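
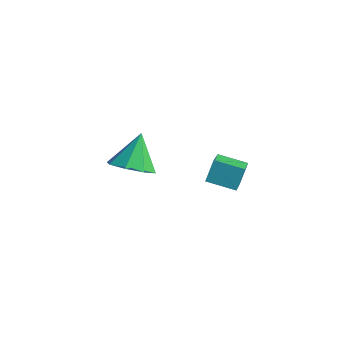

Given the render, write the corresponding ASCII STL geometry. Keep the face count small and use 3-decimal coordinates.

solid 
facet normal 0.108 -0.639 -0.762
outer loop
vertex -0.73 -2.009 -3.347
vertex -1.647 -2.213 -3.306
vertex -1.127 -1.578 -3.765
endloop
endfacet
facet normal 0.668 0.734 0.123
outer loop
vertex -0.73 -2.009 -3.347
vertex -1.127 -1.578 -3.765
vertex -1.813 -1.227 -2.134
endloop
endfacet
facet normal 0.109 -0.639 -0.761
outer loop
vertex -1.127 -1.578 -3.765
vertex -1.647 -2.213 -3.306
vertex -1.828 -1.52 -3.914
endloop
endfacet
facet normal 0.116 0.980 -0.162
outer loop
vertex -1.127 -1.578 -3.765
vertex -1.828 -1.52 -3.914
vertex -1.813 -1.227 -2.134
endloop
endfacet
facet normal 0.108 -0.640 -0.761
outer loop
vertex -1.828 -1.52 -3.914
vertex -1.647 -2.213 -3.306
vertex -2.423 -1.867 -3.707
endloop
endfacet
facet normal -0.533 0.835 -0.133
outer loop
vertex -1.828 -1.52 -3.914
vertex -2.423 -1.867 -3.707
vertex -1.813 -1.227 -2.134
endloop
endfacet
facet normal 0.108 -0.639 -0.761
outer loop
vertex -2.423 -1.867 -3.707
vertex -1.647 -2.213 -3.306
vertex -2.563 -2.417 -3.265
endloop
endfacet
facet normal -0.902 0.385 0.193
outer loop
vertex -2.423 -1.867 -3.707
vertex -2.563 -2.417 -3.265
vertex -1.813 -1.227 -2.134
endloop
endfacet
facet normal 0.109 -0.641 -0.760
outer loop
vertex -2.563 -2.417 -3.265
vertex -1.647 -2.213 -3.306
vertex -2.166 -2.847 -2.846
endloop
endfacet
facet normal -0.774 -0.106 0.625
outer loop
vertex -2.563 -2.417 -3.265
vertex -2.166 -2.847 -2.846
vertex -1.813 -1.227 -2.134
endloop
endfacet
facet normal 0.108 -0.640 -0.761
outer loop
vertex -2.166 -2.847 -2.846
vertex -1.647 -2.213 -3.306
vertex -1.465 -2.906 -2.697
endloop
endfacet
facet normal -0.223 -0.351 0.909
outer loop
vertex -2.166 -2.847 -2.846
vertex -1.465 -2.906 -2.697
vertex -1.813 -1.227 -2.134
endloop
endfacet
facet normal 0.108 -0.640 -0.761
outer loop
vertex -1.465 -2.906 -2.697
vertex -1.647 -2.213 -3.306
vertex -0.87 -2.558 -2.905
endloop
endfacet
facet normal 0.428 -0.206 0.880
outer loop
vertex -1.465 -2.906 -2.697
vertex -0.87 -2.558 -2.905
vertex -1.813 -1.227 -2.134
endloop
endfacet
facet normal 0.108 -0.640 -0.761
outer loop
vertex -0.87 -2.558 -2.905
vertex -1.647 -2.213 -3.306
vertex -0.73 -2.009 -3.347
endloop
endfacet
facet normal 0.796 0.243 0.554
outer loop
vertex -0.87 -2.558 -2.905
vertex -0.73 -2.009 -3.347
vertex -1.813 -1.227 -2.134
endloop
endfacet
facet normal -0.943 -0.261 0.204
outer loop
vertex 2.311 -3.146 -0.13
vertex 1.711 -1.804 -1.187
vertex 2.312 -3.708 -0.845
endloop
endfacet
facet normal 0.331 -0.742 0.583
outer loop
vertex 3.369 -3.416 -1.073
vertex 2.311 -3.146 -0.13
vertex 2.312 -3.708 -0.845
endloop
endfacet
facet normal -0.944 -0.261 0.203
outer loop
vertex 2.312 -3.708 -0.845
vertex 1.711 -1.804 -1.187
vertex 1.713 -2.367 -1.902
endloop
endfacet
facet normal 0.001 -0.619 -0.786
outer loop
vertex 1.713 -2.367 -1.902
vertex 3.369 -3.416 -1.073
vertex 2.312 -3.708 -0.845
endloop
endfacet
facet normal -0.001 0.618 0.786
outer loop
vertex 2.311 -3.146 -0.13
vertex 2.768 -1.512 -1.415
vertex 1.711 -1.804 -1.187
endloop
endfacet
facet normal 0.332 -0.741 0.584
outer loop
vertex 3.367 -2.853 -0.358
vertex 2.311 -3.146 -0.13
vertex 3.369 -3.416 -1.073
endloop
endfacet
facet normal -0.002 0.618 0.786
outer loop
vertex 3.367 -2.853 -0.358
vertex 2.768 -1.512 -1.415
vertex 2.311 -3.146 -0.13
endloop
endfacet
facet normal -0.331 0.741 -0.584
outer loop
vertex 1.711 -1.804 -1.187
vertex 2.768 -1.512 -1.415
vertex 1.713 -2.367 -1.902
endloop
endfacet
facet normal 0.002 -0.618 -0.786
outer loop
vertex 2.769 -2.074 -2.13
vertex 3.369 -3.416 -1.073
vertex 1.713 -2.367 -1.902
endloop
endfacet
facet normal -0.332 0.741 -0.583
outer loop
vertex 1.713 -2.367 -1.902
vertex 2.768 -1.512 -1.415
vertex 2.769 -2.074 -2.13
endloop
endfacet
facet normal 0.943 0.262 -0.203
outer loop
vertex 2.769 -2.074 -2.13
vertex 3.367 -2.853 -0.358
vertex 3.369 -3.416 -1.073
endloop
endfacet
facet normal 0.944 0.261 -0.204
outer loop
vertex 2.768 -1.512 -1.415
vertex 3.367 -2.853 -0.358
vertex 2.769 -2.074 -2.13
endloop
endfacet

endsolid


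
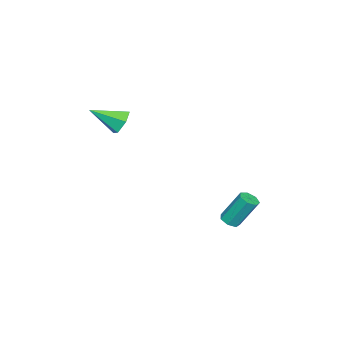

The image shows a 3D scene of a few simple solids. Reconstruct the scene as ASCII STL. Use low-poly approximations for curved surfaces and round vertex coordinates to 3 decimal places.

solid 
facet normal -0.412 0.768 -0.491
outer loop
vertex 0.494 -2.459 2.423
vertex -0.251 -2.639 2.767
vertex 0.273 -2.11 3.155
endloop
endfacet
facet normal 0.963 0.173 0.208
outer loop
vertex 0.494 -2.459 2.423
vertex 0.273 -2.11 3.155
vertex 0.511 -4.061 3.673
endloop
endfacet
facet normal -0.412 0.768 -0.490
outer loop
vertex 0.273 -2.11 3.155
vertex -0.251 -2.639 2.767
vertex -0.472 -2.291 3.498
endloop
endfacet
facet normal 0.345 0.280 0.896
outer loop
vertex 0.273 -2.11 3.155
vertex -0.472 -2.291 3.498
vertex 0.511 -4.061 3.673
endloop
endfacet
facet normal -0.412 0.768 -0.490
outer loop
vertex -0.472 -2.291 3.498
vertex -0.251 -2.639 2.767
vertex -0.996 -2.82 3.11
endloop
endfacet
facet normal -0.467 -0.174 0.867
outer loop
vertex -0.472 -2.291 3.498
vertex -0.996 -2.82 3.11
vertex 0.511 -4.061 3.673
endloop
endfacet
facet normal -0.412 0.768 -0.491
outer loop
vertex -0.996 -2.82 3.11
vertex -0.251 -2.639 2.767
vertex -0.775 -3.169 2.378
endloop
endfacet
facet normal -0.661 -0.735 0.151
outer loop
vertex -0.996 -2.82 3.11
vertex -0.775 -3.169 2.378
vertex 0.511 -4.061 3.673
endloop
endfacet
facet normal -0.412 0.768 -0.491
outer loop
vertex -0.775 -3.169 2.378
vertex -0.251 -2.639 2.767
vertex -0.03 -2.988 2.035
endloop
endfacet
facet normal -0.043 -0.842 -0.538
outer loop
vertex -0.775 -3.169 2.378
vertex -0.03 -2.988 2.035
vertex 0.511 -4.061 3.673
endloop
endfacet
facet normal -0.412 0.768 -0.491
outer loop
vertex -0.03 -2.988 2.035
vertex -0.251 -2.639 2.767
vertex 0.494 -2.459 2.423
endloop
endfacet
facet normal 0.769 -0.388 -0.508
outer loop
vertex -0.03 -2.988 2.035
vertex 0.494 -2.459 2.423
vertex 0.511 -4.061 3.673
endloop
endfacet
facet normal 0.152 -0.482 -0.863
outer loop
vertex -0.608 3.092 -3.418
vertex -1.183 2.963 -3.447
vertex -0.9 3.435 -3.661
endloop
endfacet
facet normal 0.807 0.564 -0.173
outer loop
vertex -0.608 3.092 -3.418
vertex -0.9 3.435 -3.661
vertex -0.902 4.026 -1.743
endloop
endfacet
facet normal 0.806 0.566 -0.173
outer loop
vertex -0.902 4.026 -1.743
vertex -0.9 3.435 -3.661
vertex -1.195 4.369 -1.986
endloop
endfacet
facet normal -0.153 0.481 0.863
outer loop
vertex -0.902 4.026 -1.743
vertex -1.195 4.369 -1.986
vertex -1.477 3.897 -1.773
endloop
endfacet
facet normal 0.152 -0.482 -0.863
outer loop
vertex -0.9 3.435 -3.661
vertex -1.183 2.963 -3.447
vertex -1.405 3.423 -3.743
endloop
endfacet
facet normal 0.057 0.876 -0.479
outer loop
vertex -0.9 3.435 -3.661
vertex -1.405 3.423 -3.743
vertex -1.195 4.369 -1.986
endloop
endfacet
facet normal 0.057 0.876 -0.479
outer loop
vertex -1.195 4.369 -1.986
vertex -1.405 3.423 -3.743
vertex -1.7 4.357 -2.068
endloop
endfacet
facet normal -0.152 0.480 0.864
outer loop
vertex -1.195 4.369 -1.986
vertex -1.7 4.357 -2.068
vertex -1.477 3.897 -1.773
endloop
endfacet
facet normal 0.151 -0.482 -0.863
outer loop
vertex -1.405 3.423 -3.743
vertex -1.183 2.963 -3.447
vertex -1.743 3.065 -3.602
endloop
endfacet
facet normal -0.736 0.528 -0.424
outer loop
vertex -1.405 3.423 -3.743
vertex -1.743 3.065 -3.602
vertex -1.7 4.357 -2.068
endloop
endfacet
facet normal -0.737 0.527 -0.423
outer loop
vertex -1.7 4.357 -2.068
vertex -1.743 3.065 -3.602
vertex -2.037 3.998 -1.928
endloop
endfacet
facet normal -0.153 0.480 0.864
outer loop
vertex -1.7 4.357 -2.068
vertex -2.037 3.998 -1.928
vertex -1.477 3.897 -1.773
endloop
endfacet
facet normal 0.151 -0.481 -0.864
outer loop
vertex -1.743 3.065 -3.602
vertex -1.183 2.963 -3.447
vertex -1.659 2.63 -3.345
endloop
endfacet
facet normal -0.975 -0.218 -0.050
outer loop
vertex -1.743 3.065 -3.602
vertex -1.659 2.63 -3.345
vertex -2.037 3.998 -1.928
endloop
endfacet
facet normal -0.975 -0.218 -0.050
outer loop
vertex -2.037 3.998 -1.928
vertex -1.659 2.63 -3.345
vertex -1.953 3.564 -1.671
endloop
endfacet
facet normal -0.152 0.482 0.863
outer loop
vertex -2.037 3.998 -1.928
vertex -1.953 3.564 -1.671
vertex -1.477 3.897 -1.773
endloop
endfacet
facet normal 0.151 -0.481 -0.864
outer loop
vertex -1.659 2.63 -3.345
vertex -1.183 2.963 -3.447
vertex -1.216 2.446 -3.165
endloop
endfacet
facet normal -0.479 -0.800 0.362
outer loop
vertex -1.659 2.63 -3.345
vertex -1.216 2.446 -3.165
vertex -1.953 3.564 -1.671
endloop
endfacet
facet normal -0.481 -0.799 0.361
outer loop
vertex -1.953 3.564 -1.671
vertex -1.216 2.446 -3.165
vertex -1.511 3.38 -1.49
endloop
endfacet
facet normal -0.153 0.482 0.863
outer loop
vertex -1.953 3.564 -1.671
vertex -1.511 3.38 -1.49
vertex -1.477 3.897 -1.773
endloop
endfacet
facet normal 0.153 -0.481 -0.863
outer loop
vertex -1.216 2.446 -3.165
vertex -1.183 2.963 -3.447
vertex -0.748 2.652 -3.197
endloop
endfacet
facet normal 0.377 -0.779 0.501
outer loop
vertex -1.216 2.446 -3.165
vertex -0.748 2.652 -3.197
vertex -1.511 3.38 -1.49
endloop
endfacet
facet normal 0.378 -0.779 0.501
outer loop
vertex -1.511 3.38 -1.49
vertex -0.748 2.652 -3.197
vertex -1.043 3.586 -1.523
endloop
endfacet
facet normal -0.151 0.482 0.863
outer loop
vertex -1.511 3.38 -1.49
vertex -1.043 3.586 -1.523
vertex -1.477 3.897 -1.773
endloop
endfacet
facet normal 0.152 -0.482 -0.863
outer loop
vertex -0.748 2.652 -3.197
vertex -1.183 2.963 -3.447
vertex -0.608 3.092 -3.418
endloop
endfacet
facet normal 0.950 -0.170 0.262
outer loop
vertex -0.748 2.652 -3.197
vertex -0.608 3.092 -3.418
vertex -1.043 3.586 -1.523
endloop
endfacet
facet normal 0.949 -0.173 0.263
outer loop
vertex -1.043 3.586 -1.523
vertex -0.608 3.092 -3.418
vertex -0.902 4.026 -1.743
endloop
endfacet
facet normal -0.153 0.481 0.863
outer loop
vertex -1.043 3.586 -1.523
vertex -0.902 4.026 -1.743
vertex -1.477 3.897 -1.773
endloop
endfacet

endsolid


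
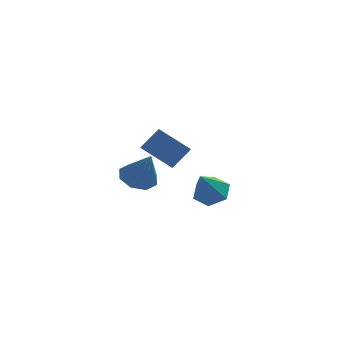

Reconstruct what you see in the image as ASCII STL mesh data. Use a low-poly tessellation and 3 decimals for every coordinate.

solid 
facet normal -0.320 0.281 -0.905
outer loop
vertex 0.799 0.129 -0.739
vertex -0.119 0.4 -0.33
vertex 0.784 0.888 -0.498
endloop
endfacet
facet normal 0.992 -0.020 0.123
outer loop
vertex 0.799 0.129 -0.739
vertex 0.784 0.888 -0.498
vertex 0.519 -0.16 1.47
endloop
endfacet
facet normal -0.320 0.281 -0.905
outer loop
vertex 0.784 0.888 -0.498
vertex -0.119 0.4 -0.33
vertex 0.241 1.36 -0.159
endloop
endfacet
facet normal 0.731 0.557 0.395
outer loop
vertex 0.784 0.888 -0.498
vertex 0.241 1.36 -0.159
vertex 0.519 -0.16 1.47
endloop
endfacet
facet normal -0.320 0.281 -0.905
outer loop
vertex 0.241 1.36 -0.159
vertex -0.119 0.4 -0.33
vertex -0.513 1.27 0.08
endloop
endfacet
facet normal 0.123 0.736 0.666
outer loop
vertex 0.241 1.36 -0.159
vertex -0.513 1.27 0.08
vertex 0.519 -0.16 1.47
endloop
endfacet
facet normal -0.321 0.281 -0.905
outer loop
vertex -0.513 1.27 0.08
vertex -0.119 0.4 -0.33
vertex -1.036 0.67 0.079
endloop
endfacet
facet normal -0.475 0.413 0.777
outer loop
vertex -0.513 1.27 0.08
vertex -1.036 0.67 0.079
vertex 0.519 -0.16 1.47
endloop
endfacet
facet normal -0.320 0.282 -0.904
outer loop
vertex -1.036 0.67 0.079
vertex -0.119 0.4 -0.33
vertex -1.022 -0.088 -0.162
endloop
endfacet
facet normal -0.713 -0.224 0.664
outer loop
vertex -1.036 0.67 0.079
vertex -1.022 -0.088 -0.162
vertex 0.519 -0.16 1.47
endloop
endfacet
facet normal -0.320 0.281 -0.905
outer loop
vertex -1.022 -0.088 -0.162
vertex -0.119 0.4 -0.33
vertex -0.478 -0.561 -0.501
endloop
endfacet
facet normal -0.452 -0.801 0.392
outer loop
vertex -1.022 -0.088 -0.162
vertex -0.478 -0.561 -0.501
vertex 0.519 -0.16 1.47
endloop
endfacet
facet normal -0.321 0.281 -0.905
outer loop
vertex -0.478 -0.561 -0.501
vertex -0.119 0.4 -0.33
vertex 0.275 -0.471 -0.74
endloop
endfacet
facet normal 0.156 -0.980 0.121
outer loop
vertex -0.478 -0.561 -0.501
vertex 0.275 -0.471 -0.74
vertex 0.519 -0.16 1.47
endloop
endfacet
facet normal -0.320 0.281 -0.905
outer loop
vertex 0.275 -0.471 -0.74
vertex -0.119 0.4 -0.33
vertex 0.799 0.129 -0.739
endloop
endfacet
facet normal 0.753 -0.658 0.009
outer loop
vertex 0.275 -0.471 -0.74
vertex 0.799 0.129 -0.739
vertex 0.519 -0.16 1.47
endloop
endfacet
facet normal -0.778 0.330 0.534
outer loop
vertex 0.879 -3.315 5.116
vertex 0.891 -2.124 4.398
vertex 0.025 -3.855 4.205
endloop
endfacet
facet normal -0.009 -0.856 0.516
outer loop
vertex 1.489 -4.476 3.202
vertex 0.879 -3.315 5.116
vertex 0.025 -3.855 4.205
endloop
endfacet
facet normal -0.779 0.330 0.533
outer loop
vertex 0.025 -3.855 4.205
vertex 0.891 -2.124 4.398
vertex 0.038 -2.665 3.487
endloop
endfacet
facet normal -0.627 -0.397 -0.670
outer loop
vertex 0.038 -2.665 3.487
vertex 1.489 -4.476 3.202
vertex 0.025 -3.855 4.205
endloop
endfacet
facet normal 0.627 0.397 0.670
outer loop
vertex 0.879 -3.315 5.116
vertex 2.355 -2.745 3.395
vertex 0.891 -2.124 4.398
endloop
endfacet
facet normal -0.009 -0.856 0.517
outer loop
vertex 2.342 -3.935 4.113
vertex 0.879 -3.315 5.116
vertex 1.489 -4.476 3.202
endloop
endfacet
facet normal 0.627 0.397 0.670
outer loop
vertex 2.342 -3.935 4.113
vertex 2.355 -2.745 3.395
vertex 0.879 -3.315 5.116
endloop
endfacet
facet normal 0.009 0.856 -0.517
outer loop
vertex 0.891 -2.124 4.398
vertex 2.355 -2.745 3.395
vertex 0.038 -2.665 3.487
endloop
endfacet
facet normal -0.627 -0.397 -0.670
outer loop
vertex 1.501 -3.285 2.484
vertex 1.489 -4.476 3.202
vertex 0.038 -2.665 3.487
endloop
endfacet
facet normal 0.009 0.856 -0.516
outer loop
vertex 0.038 -2.665 3.487
vertex 2.355 -2.745 3.395
vertex 1.501 -3.285 2.484
endloop
endfacet
facet normal 0.779 -0.330 -0.534
outer loop
vertex 1.501 -3.285 2.484
vertex 2.342 -3.935 4.113
vertex 1.489 -4.476 3.202
endloop
endfacet
facet normal 0.778 -0.331 -0.534
outer loop
vertex 2.355 -2.745 3.395
vertex 2.342 -3.935 4.113
vertex 1.501 -3.285 2.484
endloop
endfacet
facet normal 0.301 0.463 -0.833
outer loop
vertex 4.466 2.159 -2.01
vertex 3.546 2.011 -2.425
vertex 3.733 2.857 -1.887
endloop
endfacet
facet normal 0.454 0.331 0.828
outer loop
vertex 4.466 2.159 -2.01
vertex 3.733 2.857 -1.887
vertex 2.934 1.069 -0.735
endloop
endfacet
facet normal 0.301 0.463 -0.833
outer loop
vertex 3.733 2.857 -1.887
vertex 3.546 2.011 -2.425
vertex 2.813 2.709 -2.302
endloop
endfacet
facet normal -0.404 0.616 0.676
outer loop
vertex 3.733 2.857 -1.887
vertex 2.813 2.709 -2.302
vertex 2.934 1.069 -0.735
endloop
endfacet
facet normal 0.301 0.463 -0.833
outer loop
vertex 2.813 2.709 -2.302
vertex 3.546 2.011 -2.425
vertex 2.626 1.863 -2.84
endloop
endfacet
facet normal -0.978 0.101 0.181
outer loop
vertex 2.813 2.709 -2.302
vertex 2.626 1.863 -2.84
vertex 2.934 1.069 -0.735
endloop
endfacet
facet normal 0.301 0.464 -0.833
outer loop
vertex 2.626 1.863 -2.84
vertex 3.546 2.011 -2.425
vertex 3.359 1.165 -2.964
endloop
endfacet
facet normal -0.695 -0.701 -0.163
outer loop
vertex 2.626 1.863 -2.84
vertex 3.359 1.165 -2.964
vertex 2.934 1.069 -0.735
endloop
endfacet
facet normal 0.301 0.464 -0.833
outer loop
vertex 3.359 1.165 -2.964
vertex 3.546 2.011 -2.425
vertex 4.279 1.313 -2.549
endloop
endfacet
facet normal 0.164 -0.986 -0.011
outer loop
vertex 3.359 1.165 -2.964
vertex 4.279 1.313 -2.549
vertex 2.934 1.069 -0.735
endloop
endfacet
facet normal 0.301 0.464 -0.833
outer loop
vertex 4.279 1.313 -2.549
vertex 3.546 2.011 -2.425
vertex 4.466 2.159 -2.01
endloop
endfacet
facet normal 0.738 -0.471 0.484
outer loop
vertex 4.279 1.313 -2.549
vertex 4.466 2.159 -2.01
vertex 2.934 1.069 -0.735
endloop
endfacet

endsolid


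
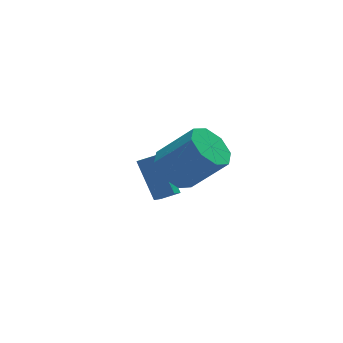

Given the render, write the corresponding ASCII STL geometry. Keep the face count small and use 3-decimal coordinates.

solid 
facet normal -0.603 0.328 -0.727
outer loop
vertex 0.801 -2.269 -0.439
vertex 0.128 -3.017 -0.218
vertex 0.271 -2.048 0.101
endloop
endfacet
facet normal 0.429 0.902 0.052
outer loop
vertex 0.801 -2.269 -0.439
vertex 0.271 -2.048 0.101
vertex 2.025 -2.935 1.037
endloop
endfacet
facet normal 0.429 0.902 0.052
outer loop
vertex 2.025 -2.935 1.037
vertex 0.271 -2.048 0.101
vertex 1.495 -2.714 1.577
endloop
endfacet
facet normal 0.603 -0.328 0.727
outer loop
vertex 2.025 -2.935 1.037
vertex 1.495 -2.714 1.577
vertex 1.352 -3.683 1.258
endloop
endfacet
facet normal -0.603 0.328 -0.727
outer loop
vertex 0.271 -2.048 0.101
vertex 0.128 -3.017 -0.218
vertex -0.343 -2.395 0.454
endloop
endfacet
facet normal -0.173 0.836 0.521
outer loop
vertex 0.271 -2.048 0.101
vertex -0.343 -2.395 0.454
vertex 1.495 -2.714 1.577
endloop
endfacet
facet normal -0.172 0.837 0.520
outer loop
vertex 1.495 -2.714 1.577
vertex -0.343 -2.395 0.454
vertex 0.881 -3.06 1.93
endloop
endfacet
facet normal 0.603 -0.328 0.727
outer loop
vertex 1.495 -2.714 1.577
vertex 0.881 -3.06 1.93
vertex 1.352 -3.683 1.258
endloop
endfacet
facet normal -0.603 0.329 -0.727
outer loop
vertex -0.343 -2.395 0.454
vertex 0.128 -3.017 -0.218
vertex -0.681 -3.106 0.413
endloop
endfacet
facet normal -0.673 0.280 0.684
outer loop
vertex -0.343 -2.395 0.454
vertex -0.681 -3.106 0.413
vertex 0.881 -3.06 1.93
endloop
endfacet
facet normal -0.673 0.280 0.685
outer loop
vertex 0.881 -3.06 1.93
vertex -0.681 -3.106 0.413
vertex 0.543 -3.772 1.889
endloop
endfacet
facet normal 0.603 -0.328 0.727
outer loop
vertex 0.881 -3.06 1.93
vertex 0.543 -3.772 1.889
vertex 1.352 -3.683 1.258
endloop
endfacet
facet normal -0.603 0.328 -0.727
outer loop
vertex -0.681 -3.106 0.413
vertex 0.128 -3.017 -0.218
vertex -0.545 -3.765 0.003
endloop
endfacet
facet normal -0.779 -0.439 0.448
outer loop
vertex -0.681 -3.106 0.413
vertex -0.545 -3.765 0.003
vertex 0.543 -3.772 1.889
endloop
endfacet
facet normal -0.779 -0.439 0.448
outer loop
vertex 0.543 -3.772 1.889
vertex -0.545 -3.765 0.003
vertex 0.679 -4.431 1.479
endloop
endfacet
facet normal 0.603 -0.328 0.727
outer loop
vertex 0.543 -3.772 1.889
vertex 0.679 -4.431 1.479
vertex 1.352 -3.683 1.258
endloop
endfacet
facet normal -0.603 0.328 -0.727
outer loop
vertex -0.545 -3.765 0.003
vertex 0.128 -3.017 -0.218
vertex -0.015 -3.986 -0.537
endloop
endfacet
facet normal -0.429 -0.902 -0.052
outer loop
vertex -0.545 -3.765 0.003
vertex -0.015 -3.986 -0.537
vertex 0.679 -4.431 1.479
endloop
endfacet
facet normal -0.429 -0.902 -0.052
outer loop
vertex 0.679 -4.431 1.479
vertex -0.015 -3.986 -0.537
vertex 1.209 -4.652 0.939
endloop
endfacet
facet normal 0.603 -0.328 0.727
outer loop
vertex 0.679 -4.431 1.479
vertex 1.209 -4.652 0.939
vertex 1.352 -3.683 1.258
endloop
endfacet
facet normal -0.603 0.328 -0.727
outer loop
vertex -0.015 -3.986 -0.537
vertex 0.128 -3.017 -0.218
vertex 0.599 -3.64 -0.89
endloop
endfacet
facet normal 0.172 -0.836 -0.520
outer loop
vertex -0.015 -3.986 -0.537
vertex 0.599 -3.64 -0.89
vertex 1.209 -4.652 0.939
endloop
endfacet
facet normal 0.173 -0.836 -0.520
outer loop
vertex 1.209 -4.652 0.939
vertex 0.599 -3.64 -0.89
vertex 1.823 -4.305 0.586
endloop
endfacet
facet normal 0.603 -0.328 0.727
outer loop
vertex 1.209 -4.652 0.939
vertex 1.823 -4.305 0.586
vertex 1.352 -3.683 1.258
endloop
endfacet
facet normal -0.603 0.328 -0.727
outer loop
vertex 0.599 -3.64 -0.89
vertex 0.128 -3.017 -0.218
vertex 0.937 -2.928 -0.849
endloop
endfacet
facet normal 0.673 -0.280 -0.684
outer loop
vertex 0.599 -3.64 -0.89
vertex 0.937 -2.928 -0.849
vertex 1.823 -4.305 0.586
endloop
endfacet
facet normal 0.673 -0.280 -0.685
outer loop
vertex 1.823 -4.305 0.586
vertex 0.937 -2.928 -0.849
vertex 2.161 -3.594 0.627
endloop
endfacet
facet normal 0.603 -0.329 0.727
outer loop
vertex 1.823 -4.305 0.586
vertex 2.161 -3.594 0.627
vertex 1.352 -3.683 1.258
endloop
endfacet
facet normal -0.603 0.328 -0.727
outer loop
vertex 0.937 -2.928 -0.849
vertex 0.128 -3.017 -0.218
vertex 0.801 -2.269 -0.439
endloop
endfacet
facet normal 0.779 0.439 -0.448
outer loop
vertex 0.937 -2.928 -0.849
vertex 0.801 -2.269 -0.439
vertex 2.161 -3.594 0.627
endloop
endfacet
facet normal 0.779 0.439 -0.448
outer loop
vertex 2.161 -3.594 0.627
vertex 0.801 -2.269 -0.439
vertex 2.025 -2.935 1.037
endloop
endfacet
facet normal 0.603 -0.328 0.727
outer loop
vertex 2.161 -3.594 0.627
vertex 2.025 -2.935 1.037
vertex 1.352 -3.683 1.258
endloop
endfacet
facet normal -0.896 0.227 -0.382
outer loop
vertex 0.107 -0.694 -3.651
vertex -0.166 0.643 -2.216
vertex 0.724 0.33 -4.488
endloop
endfacet
facet normal 0.137 -0.675 -0.725
outer loop
vertex 1.486 0.137 -4.164
vertex 0.107 -0.694 -3.651
vertex 0.724 0.33 -4.488
endloop
endfacet
facet normal -0.896 0.227 -0.382
outer loop
vertex 0.724 0.33 -4.488
vertex -0.166 0.643 -2.216
vertex 0.451 1.667 -3.054
endloop
endfacet
facet normal 0.422 0.702 -0.574
outer loop
vertex 0.451 1.667 -3.054
vertex 1.486 0.137 -4.164
vertex 0.724 0.33 -4.488
endloop
endfacet
facet normal -0.422 -0.702 0.574
outer loop
vertex 0.107 -0.694 -3.651
vertex 0.596 0.45 -1.892
vertex -0.166 0.643 -2.216
endloop
endfacet
facet normal 0.138 -0.676 -0.724
outer loop
vertex 0.869 -0.887 -3.326
vertex 0.107 -0.694 -3.651
vertex 1.486 0.137 -4.164
endloop
endfacet
facet normal -0.422 -0.702 0.574
outer loop
vertex 0.869 -0.887 -3.326
vertex 0.596 0.45 -1.892
vertex 0.107 -0.694 -3.651
endloop
endfacet
facet normal -0.137 0.675 0.725
outer loop
vertex -0.166 0.643 -2.216
vertex 0.596 0.45 -1.892
vertex 0.451 1.667 -3.054
endloop
endfacet
facet normal 0.422 0.702 -0.574
outer loop
vertex 1.213 1.474 -2.729
vertex 1.486 0.137 -4.164
vertex 0.451 1.667 -3.054
endloop
endfacet
facet normal -0.138 0.675 0.725
outer loop
vertex 0.451 1.667 -3.054
vertex 0.596 0.45 -1.892
vertex 1.213 1.474 -2.729
endloop
endfacet
facet normal 0.896 -0.227 0.382
outer loop
vertex 1.213 1.474 -2.729
vertex 0.869 -0.887 -3.326
vertex 1.486 0.137 -4.164
endloop
endfacet
facet normal 0.896 -0.227 0.382
outer loop
vertex 0.596 0.45 -1.892
vertex 0.869 -0.887 -3.326
vertex 1.213 1.474 -2.729
endloop
endfacet

endsolid


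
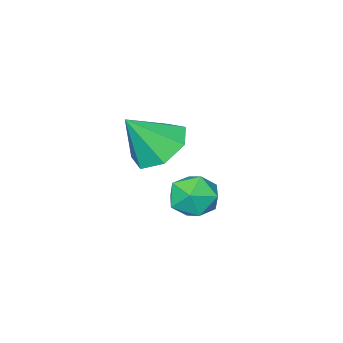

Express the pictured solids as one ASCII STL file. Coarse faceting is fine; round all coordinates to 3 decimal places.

solid 
facet normal -0.632 0.465 0.619
outer loop
vertex 0.484 3.205 -1.817
vertex 1.094 3.222 -1.207
vertex 1.026 3.874 -1.766
endloop
endfacet
facet normal -0.773 0.631 -0.061
outer loop
vertex 0.484 3.205 -1.817
vertex 1.026 3.874 -1.766
vertex 0.818 3.545 -2.536
endloop
endfacet
facet normal -0.911 0.025 -0.411
outer loop
vertex 0.484 3.205 -1.817
vertex 0.818 3.545 -2.536
vertex 0.756 2.689 -2.451
endloop
endfacet
facet normal -0.855 -0.515 0.053
outer loop
vertex 0.484 3.205 -1.817
vertex 0.756 2.689 -2.451
vertex 0.927 2.489 -1.63
endloop
endfacet
facet normal -0.683 -0.242 0.689
outer loop
vertex 0.484 3.205 -1.817
vertex 0.927 2.489 -1.63
vertex 1.094 3.222 -1.207
endloop
endfacet
facet normal -0.185 0.921 -0.343
outer loop
vertex 0.818 3.545 -2.536
vertex 1.026 3.874 -1.766
vertex 1.633 3.771 -2.37
endloop
endfacet
facet normal 0.043 0.653 0.756
outer loop
vertex 1.026 3.874 -1.766
vertex 1.094 3.222 -1.207
vertex 1.804 3.571 -1.549
endloop
endfacet
facet normal -0.041 -0.492 0.869
outer loop
vertex 1.094 3.222 -1.207
vertex 0.927 2.489 -1.63
vertex 1.742 2.715 -1.464
endloop
endfacet
facet normal -0.319 -0.934 -0.161
outer loop
vertex 0.927 2.489 -1.63
vertex 0.756 2.689 -2.451
vertex 1.534 2.386 -2.234
endloop
endfacet
facet normal -0.409 -0.061 -0.911
outer loop
vertex 0.756 2.689 -2.451
vertex 0.818 3.545 -2.536
vertex 1.466 3.038 -2.793
endloop
endfacet
facet normal 0.855 0.515 -0.053
outer loop
vertex 2.076 3.055 -2.183
vertex 1.633 3.771 -2.37
vertex 1.804 3.571 -1.549
endloop
endfacet
facet normal 0.911 -0.025 0.411
outer loop
vertex 2.076 3.055 -2.183
vertex 1.804 3.571 -1.549
vertex 1.742 2.715 -1.464
endloop
endfacet
facet normal 0.773 -0.631 0.061
outer loop
vertex 2.076 3.055 -2.183
vertex 1.742 2.715 -1.464
vertex 1.534 2.386 -2.234
endloop
endfacet
facet normal 0.632 -0.465 -0.619
outer loop
vertex 2.076 3.055 -2.183
vertex 1.534 2.386 -2.234
vertex 1.466 3.038 -2.793
endloop
endfacet
facet normal 0.683 0.242 -0.689
outer loop
vertex 2.076 3.055 -2.183
vertex 1.466 3.038 -2.793
vertex 1.633 3.771 -2.37
endloop
endfacet
facet normal 0.319 0.934 0.161
outer loop
vertex 1.804 3.571 -1.549
vertex 1.633 3.771 -2.37
vertex 1.026 3.874 -1.766
endloop
endfacet
facet normal 0.409 0.061 0.911
outer loop
vertex 1.742 2.715 -1.464
vertex 1.804 3.571 -1.549
vertex 1.094 3.222 -1.207
endloop
endfacet
facet normal 0.185 -0.921 0.343
outer loop
vertex 1.534 2.386 -2.234
vertex 1.742 2.715 -1.464
vertex 0.927 2.489 -1.63
endloop
endfacet
facet normal -0.043 -0.653 -0.756
outer loop
vertex 1.466 3.038 -2.793
vertex 1.534 2.386 -2.234
vertex 0.756 2.689 -2.451
endloop
endfacet
facet normal 0.041 0.492 -0.869
outer loop
vertex 1.633 3.771 -2.37
vertex 1.466 3.038 -2.793
vertex 0.818 3.545 -2.536
endloop
endfacet
facet normal -0.576 0.237 -0.782
outer loop
vertex 3.446 3.397 0.138
vertex 2.645 3.247 0.682
vertex 3.154 4.076 0.559
endloop
endfacet
facet normal 0.929 0.368 0.051
outer loop
vertex 3.446 3.397 0.138
vertex 3.154 4.076 0.559
vertex 3.555 2.873 1.918
endloop
endfacet
facet normal -0.576 0.237 -0.782
outer loop
vertex 3.154 4.076 0.559
vertex 2.645 3.247 0.682
vertex 2.478 4.131 1.073
endloop
endfacet
facet normal 0.450 0.730 0.514
outer loop
vertex 3.154 4.076 0.559
vertex 2.478 4.131 1.073
vertex 3.555 2.873 1.918
endloop
endfacet
facet normal -0.575 0.237 -0.783
outer loop
vertex 2.478 4.131 1.073
vertex 2.645 3.247 0.682
vertex 1.928 3.52 1.292
endloop
endfacet
facet normal -0.156 0.455 0.877
outer loop
vertex 2.478 4.131 1.073
vertex 1.928 3.52 1.292
vertex 3.555 2.873 1.918
endloop
endfacet
facet normal -0.576 0.236 -0.783
outer loop
vertex 1.928 3.52 1.292
vertex 2.645 3.247 0.682
vertex 1.918 2.704 1.053
endloop
endfacet
facet normal -0.432 -0.249 0.867
outer loop
vertex 1.928 3.52 1.292
vertex 1.918 2.704 1.053
vertex 3.555 2.873 1.918
endloop
endfacet
facet normal -0.576 0.237 -0.782
outer loop
vertex 1.918 2.704 1.053
vertex 2.645 3.247 0.682
vertex 2.455 2.297 0.534
endloop
endfacet
facet normal -0.172 -0.854 0.492
outer loop
vertex 1.918 2.704 1.053
vertex 2.455 2.297 0.534
vertex 3.555 2.873 1.918
endloop
endfacet
facet normal -0.576 0.237 -0.782
outer loop
vertex 2.455 2.297 0.534
vertex 2.645 3.247 0.682
vertex 3.135 2.606 0.127
endloop
endfacet
facet normal 0.430 -0.902 0.034
outer loop
vertex 2.455 2.297 0.534
vertex 3.135 2.606 0.127
vertex 3.555 2.873 1.918
endloop
endfacet
facet normal -0.576 0.237 -0.782
outer loop
vertex 3.135 2.606 0.127
vertex 2.645 3.247 0.682
vertex 3.446 3.397 0.138
endloop
endfacet
facet normal 0.919 -0.359 -0.162
outer loop
vertex 3.135 2.606 0.127
vertex 3.446 3.397 0.138
vertex 3.555 2.873 1.918
endloop
endfacet

endsolid


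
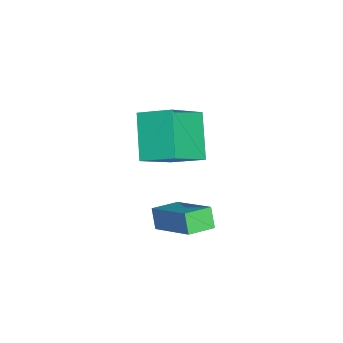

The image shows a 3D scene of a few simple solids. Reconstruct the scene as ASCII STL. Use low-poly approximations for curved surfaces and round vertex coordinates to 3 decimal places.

solid 
facet normal -0.475 -0.188 0.860
outer loop
vertex 2.01 -2.434 2.236
vertex 1.324 -1.583 2.043
vertex 0.713 -3.705 1.242
endloop
endfacet
facet normal 0.618 -0.767 0.174
outer loop
vertex 1.136 -3.537 0.477
vertex 2.01 -2.434 2.236
vertex 0.713 -3.705 1.242
endloop
endfacet
facet normal -0.475 -0.188 0.860
outer loop
vertex 0.713 -3.705 1.242
vertex 1.324 -1.583 2.043
vertex 0.027 -2.853 1.049
endloop
endfacet
facet normal -0.626 -0.613 -0.481
outer loop
vertex 0.027 -2.853 1.049
vertex 1.136 -3.537 0.477
vertex 0.713 -3.705 1.242
endloop
endfacet
facet normal 0.626 0.614 0.481
outer loop
vertex 2.01 -2.434 2.236
vertex 1.747 -1.415 1.278
vertex 1.324 -1.583 2.043
endloop
endfacet
facet normal 0.618 -0.767 0.174
outer loop
vertex 2.433 -2.267 1.471
vertex 2.01 -2.434 2.236
vertex 1.136 -3.537 0.477
endloop
endfacet
facet normal 0.627 0.613 0.480
outer loop
vertex 2.433 -2.267 1.471
vertex 1.747 -1.415 1.278
vertex 2.01 -2.434 2.236
endloop
endfacet
facet normal -0.618 0.767 -0.173
outer loop
vertex 1.324 -1.583 2.043
vertex 1.747 -1.415 1.278
vertex 0.027 -2.853 1.049
endloop
endfacet
facet normal -0.626 -0.614 -0.480
outer loop
vertex 0.45 -2.686 0.284
vertex 1.136 -3.537 0.477
vertex 0.027 -2.853 1.049
endloop
endfacet
facet normal -0.618 0.767 -0.174
outer loop
vertex 0.027 -2.853 1.049
vertex 1.747 -1.415 1.278
vertex 0.45 -2.686 0.284
endloop
endfacet
facet normal 0.475 0.188 -0.860
outer loop
vertex 0.45 -2.686 0.284
vertex 2.433 -2.267 1.471
vertex 1.136 -3.537 0.477
endloop
endfacet
facet normal 0.475 0.188 -0.860
outer loop
vertex 1.747 -1.415 1.278
vertex 2.433 -2.267 1.471
vertex 0.45 -2.686 0.284
endloop
endfacet
facet normal -0.687 -0.115 0.717
outer loop
vertex -1.641 -3.2 4.786
vertex -3.14 -2.222 3.507
vertex -2.009 -4.497 4.225
endloop
endfacet
facet normal 0.681 -0.445 0.581
outer loop
vertex -0.58 -4.258 2.733
vertex -1.641 -3.2 4.786
vertex -2.009 -4.497 4.225
endloop
endfacet
facet normal -0.687 -0.115 0.717
outer loop
vertex -2.009 -4.497 4.225
vertex -3.14 -2.222 3.507
vertex -3.508 -3.519 2.946
endloop
endfacet
facet normal -0.252 -0.888 -0.384
outer loop
vertex -3.508 -3.519 2.946
vertex -0.58 -4.258 2.733
vertex -2.009 -4.497 4.225
endloop
endfacet
facet normal 0.252 0.888 0.384
outer loop
vertex -1.641 -3.2 4.786
vertex -1.711 -1.983 2.015
vertex -3.14 -2.222 3.507
endloop
endfacet
facet normal 0.681 -0.445 0.581
outer loop
vertex -0.212 -2.961 3.294
vertex -1.641 -3.2 4.786
vertex -0.58 -4.258 2.733
endloop
endfacet
facet normal 0.252 0.888 0.384
outer loop
vertex -0.212 -2.961 3.294
vertex -1.711 -1.983 2.015
vertex -1.641 -3.2 4.786
endloop
endfacet
facet normal -0.681 0.445 -0.581
outer loop
vertex -3.14 -2.222 3.507
vertex -1.711 -1.983 2.015
vertex -3.508 -3.519 2.946
endloop
endfacet
facet normal -0.252 -0.888 -0.384
outer loop
vertex -2.079 -3.28 1.454
vertex -0.58 -4.258 2.733
vertex -3.508 -3.519 2.946
endloop
endfacet
facet normal -0.681 0.445 -0.581
outer loop
vertex -3.508 -3.519 2.946
vertex -1.711 -1.983 2.015
vertex -2.079 -3.28 1.454
endloop
endfacet
facet normal 0.687 0.115 -0.717
outer loop
vertex -2.079 -3.28 1.454
vertex -0.212 -2.961 3.294
vertex -0.58 -4.258 2.733
endloop
endfacet
facet normal 0.687 0.115 -0.717
outer loop
vertex -1.711 -1.983 2.015
vertex -0.212 -2.961 3.294
vertex -2.079 -3.28 1.454
endloop
endfacet

endsolid


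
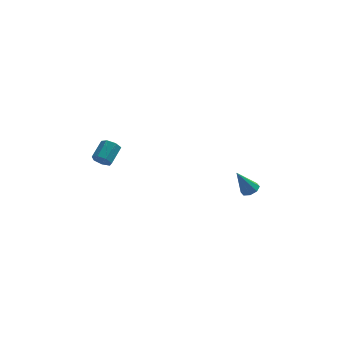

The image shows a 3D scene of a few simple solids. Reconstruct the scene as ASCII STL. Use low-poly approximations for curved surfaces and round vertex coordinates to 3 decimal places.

solid 
facet normal 0.476 0.025 -0.879
outer loop
vertex 4.607 -1.474 -2.787
vertex 4.276 -0.988 -2.952
vertex 4.809 -1.07 -2.666
endloop
endfacet
facet normal 0.579 -0.486 0.655
outer loop
vertex 4.607 -1.474 -2.787
vertex 4.809 -1.07 -2.666
vertex 3.464 -1.032 -1.448
endloop
endfacet
facet normal 0.476 0.024 -0.879
outer loop
vertex 4.809 -1.07 -2.666
vertex 4.276 -0.988 -2.952
vertex 4.699 -0.619 -2.713
endloop
endfacet
facet normal 0.656 0.235 0.717
outer loop
vertex 4.809 -1.07 -2.666
vertex 4.699 -0.619 -2.713
vertex 3.464 -1.032 -1.448
endloop
endfacet
facet normal 0.475 0.025 -0.879
outer loop
vertex 4.699 -0.619 -2.713
vertex 4.276 -0.988 -2.952
vertex 4.341 -0.384 -2.9
endloop
endfacet
facet normal 0.262 0.813 0.521
outer loop
vertex 4.699 -0.619 -2.713
vertex 4.341 -0.384 -2.9
vertex 3.464 -1.032 -1.448
endloop
endfacet
facet normal 0.475 0.025 -0.880
outer loop
vertex 4.341 -0.384 -2.9
vertex 4.276 -0.988 -2.952
vertex 3.945 -0.503 -3.117
endloop
endfacet
facet normal -0.373 0.910 0.181
outer loop
vertex 4.341 -0.384 -2.9
vertex 3.945 -0.503 -3.117
vertex 3.464 -1.032 -1.448
endloop
endfacet
facet normal 0.476 0.026 -0.879
outer loop
vertex 3.945 -0.503 -3.117
vertex 4.276 -0.988 -2.952
vertex 3.744 -0.907 -3.238
endloop
endfacet
facet normal -0.878 0.468 -0.105
outer loop
vertex 3.945 -0.503 -3.117
vertex 3.744 -0.907 -3.238
vertex 3.464 -1.032 -1.448
endloop
endfacet
facet normal 0.476 0.025 -0.879
outer loop
vertex 3.744 -0.907 -3.238
vertex 4.276 -0.988 -2.952
vertex 3.854 -1.358 -3.191
endloop
endfacet
facet normal -0.954 -0.250 -0.167
outer loop
vertex 3.744 -0.907 -3.238
vertex 3.854 -1.358 -3.191
vertex 3.464 -1.032 -1.448
endloop
endfacet
facet normal 0.476 0.025 -0.879
outer loop
vertex 3.854 -1.358 -3.191
vertex 4.276 -0.988 -2.952
vertex 4.212 -1.593 -3.004
endloop
endfacet
facet normal -0.559 -0.828 0.030
outer loop
vertex 3.854 -1.358 -3.191
vertex 4.212 -1.593 -3.004
vertex 3.464 -1.032 -1.448
endloop
endfacet
facet normal 0.475 0.025 -0.879
outer loop
vertex 4.212 -1.593 -3.004
vertex 4.276 -0.988 -2.952
vertex 4.607 -1.474 -2.787
endloop
endfacet
facet normal 0.076 -0.926 0.370
outer loop
vertex 4.212 -1.593 -3.004
vertex 4.607 -1.474 -2.787
vertex 3.464 -1.032 -1.448
endloop
endfacet
facet normal -0.442 -0.753 -0.487
outer loop
vertex -3.764 -1.187 -0.354
vertex -4.21 -1.213 0.091
vertex -4.204 -0.873 -0.44
endloop
endfacet
facet normal 0.398 0.322 -0.859
outer loop
vertex -3.764 -1.187 -0.354
vertex -4.204 -0.873 -0.44
vertex -3.185 -0.2 0.284
endloop
endfacet
facet normal 0.396 0.324 -0.859
outer loop
vertex -3.185 -0.2 0.284
vertex -4.204 -0.873 -0.44
vertex -3.625 0.113 0.199
endloop
endfacet
facet normal 0.442 0.753 0.487
outer loop
vertex -3.185 -0.2 0.284
vertex -3.625 0.113 0.199
vertex -3.63 -0.227 0.729
endloop
endfacet
facet normal -0.441 -0.753 -0.487
outer loop
vertex -4.204 -0.873 -0.44
vertex -4.21 -1.213 0.091
vertex -4.648 -0.816 -0.126
endloop
endfacet
facet normal -0.381 0.650 -0.657
outer loop
vertex -4.204 -0.873 -0.44
vertex -4.648 -0.816 -0.126
vertex -3.625 0.113 0.199
endloop
endfacet
facet normal -0.381 0.649 -0.658
outer loop
vertex -3.625 0.113 0.199
vertex -4.648 -0.816 -0.126
vertex -4.069 0.171 0.513
endloop
endfacet
facet normal 0.443 0.753 0.487
outer loop
vertex -3.625 0.113 0.199
vertex -4.069 0.171 0.513
vertex -3.63 -0.227 0.729
endloop
endfacet
facet normal -0.442 -0.754 -0.486
outer loop
vertex -4.648 -0.816 -0.126
vertex -4.21 -1.213 0.091
vertex -4.762 -1.057 0.351
endloop
endfacet
facet normal -0.872 0.487 0.038
outer loop
vertex -4.648 -0.816 -0.126
vertex -4.762 -1.057 0.351
vertex -4.069 0.171 0.513
endloop
endfacet
facet normal -0.872 0.487 0.040
outer loop
vertex -4.069 0.171 0.513
vertex -4.762 -1.057 0.351
vertex -4.182 -0.071 0.989
endloop
endfacet
facet normal 0.442 0.753 0.488
outer loop
vertex -4.069 0.171 0.513
vertex -4.182 -0.071 0.989
vertex -3.63 -0.227 0.729
endloop
endfacet
facet normal -0.442 -0.753 -0.487
outer loop
vertex -4.762 -1.057 0.351
vertex -4.21 -1.213 0.091
vertex -4.46 -1.416 0.632
endloop
endfacet
facet normal -0.707 -0.041 0.706
outer loop
vertex -4.762 -1.057 0.351
vertex -4.46 -1.416 0.632
vertex -4.182 -0.071 0.989
endloop
endfacet
facet normal -0.708 -0.041 0.705
outer loop
vertex -4.182 -0.071 0.989
vertex -4.46 -1.416 0.632
vertex -3.881 -0.43 1.27
endloop
endfacet
facet normal 0.442 0.753 0.488
outer loop
vertex -4.182 -0.071 0.989
vertex -3.881 -0.43 1.27
vertex -3.63 -0.227 0.729
endloop
endfacet
facet normal -0.443 -0.753 -0.487
outer loop
vertex -4.46 -1.416 0.632
vertex -4.21 -1.213 0.091
vertex -3.97 -1.622 0.505
endloop
endfacet
facet normal -0.009 -0.540 0.842
outer loop
vertex -4.46 -1.416 0.632
vertex -3.97 -1.622 0.505
vertex -3.881 -0.43 1.27
endloop
endfacet
facet normal -0.010 -0.540 0.842
outer loop
vertex -3.881 -0.43 1.27
vertex -3.97 -1.622 0.505
vertex -3.39 -0.636 1.144
endloop
endfacet
facet normal 0.441 0.753 0.487
outer loop
vertex -3.881 -0.43 1.27
vertex -3.39 -0.636 1.144
vertex -3.63 -0.227 0.729
endloop
endfacet
facet normal -0.442 -0.753 -0.488
outer loop
vertex -3.97 -1.622 0.505
vertex -4.21 -1.213 0.091
vertex -3.66 -1.52 0.067
endloop
endfacet
facet normal 0.694 -0.632 0.344
outer loop
vertex -3.97 -1.622 0.505
vertex -3.66 -1.52 0.067
vertex -3.39 -0.636 1.144
endloop
endfacet
facet normal 0.696 -0.631 0.343
outer loop
vertex -3.39 -0.636 1.144
vertex -3.66 -1.52 0.067
vertex -3.081 -0.534 0.705
endloop
endfacet
facet normal 0.443 0.753 0.487
outer loop
vertex -3.39 -0.636 1.144
vertex -3.081 -0.534 0.705
vertex -3.63 -0.227 0.729
endloop
endfacet
facet normal -0.442 -0.753 -0.487
outer loop
vertex -3.66 -1.52 0.067
vertex -4.21 -1.213 0.091
vertex -3.764 -1.187 -0.354
endloop
endfacet
facet normal 0.877 -0.248 -0.413
outer loop
vertex -3.66 -1.52 0.067
vertex -3.764 -1.187 -0.354
vertex -3.081 -0.534 0.705
endloop
endfacet
facet normal 0.877 -0.247 -0.413
outer loop
vertex -3.081 -0.534 0.705
vertex -3.764 -1.187 -0.354
vertex -3.185 -0.2 0.284
endloop
endfacet
facet normal 0.442 0.753 0.488
outer loop
vertex -3.081 -0.534 0.705
vertex -3.185 -0.2 0.284
vertex -3.63 -0.227 0.729
endloop
endfacet

endsolid


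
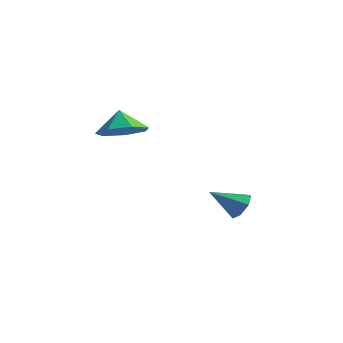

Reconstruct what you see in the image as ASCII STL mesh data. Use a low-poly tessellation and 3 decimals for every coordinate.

solid 
facet normal 0.370 -0.399 -0.839
outer loop
vertex 1.325 -0.573 3.519
vertex 0.325 -0.901 3.234
vertex 0.822 0.041 3.005
endloop
endfacet
facet normal 0.325 0.749 0.577
outer loop
vertex 1.325 -0.573 3.519
vertex 0.822 0.041 3.005
vertex -0.085 -0.459 4.166
endloop
endfacet
facet normal 0.370 -0.399 -0.839
outer loop
vertex 0.822 0.041 3.005
vertex 0.325 -0.901 3.234
vertex -0.055 -0.054 2.664
endloop
endfacet
facet normal -0.200 0.947 0.251
outer loop
vertex 0.822 0.041 3.005
vertex -0.055 -0.054 2.664
vertex -0.085 -0.459 4.166
endloop
endfacet
facet normal 0.370 -0.399 -0.839
outer loop
vertex -0.055 -0.054 2.664
vertex 0.325 -0.901 3.234
vertex -0.646 -0.787 2.752
endloop
endfacet
facet normal -0.760 0.631 0.155
outer loop
vertex -0.055 -0.054 2.664
vertex -0.646 -0.787 2.752
vertex -0.085 -0.459 4.166
endloop
endfacet
facet normal 0.370 -0.399 -0.839
outer loop
vertex -0.646 -0.787 2.752
vertex 0.325 -0.901 3.234
vertex -0.505 -1.607 3.204
endloop
endfacet
facet normal -0.932 0.039 0.361
outer loop
vertex -0.646 -0.787 2.752
vertex -0.505 -1.607 3.204
vertex -0.085 -0.459 4.166
endloop
endfacet
facet normal 0.370 -0.399 -0.839
outer loop
vertex -0.505 -1.607 3.204
vertex 0.325 -0.901 3.234
vertex 0.26 -1.895 3.678
endloop
endfacet
facet normal -0.586 -0.383 0.714
outer loop
vertex -0.505 -1.607 3.204
vertex 0.26 -1.895 3.678
vertex -0.085 -0.459 4.166
endloop
endfacet
facet normal 0.369 -0.399 -0.839
outer loop
vertex 0.26 -1.895 3.678
vertex 0.325 -0.901 3.234
vertex 1.075 -1.435 3.818
endloop
endfacet
facet normal 0.017 -0.318 0.948
outer loop
vertex 0.26 -1.895 3.678
vertex 1.075 -1.435 3.818
vertex -0.085 -0.459 4.166
endloop
endfacet
facet normal 0.370 -0.398 -0.839
outer loop
vertex 1.075 -1.435 3.818
vertex 0.325 -0.901 3.234
vertex 1.325 -0.573 3.519
endloop
endfacet
facet normal 0.422 0.185 0.887
outer loop
vertex 1.075 -1.435 3.818
vertex 1.325 -0.573 3.519
vertex -0.085 -0.459 4.166
endloop
endfacet
facet normal 0.681 0.477 -0.556
outer loop
vertex 3.708 3.638 -1.373
vertex 3.348 3.447 -1.978
vertex 3.264 4.045 -1.568
endloop
endfacet
facet normal -0.068 0.370 0.927
outer loop
vertex 3.708 3.638 -1.373
vertex 3.264 4.045 -1.568
vertex 2.272 2.693 -1.102
endloop
endfacet
facet normal 0.682 0.476 -0.555
outer loop
vertex 3.264 4.045 -1.568
vertex 3.348 3.447 -1.978
vertex 2.883 4.002 -2.073
endloop
endfacet
facet normal -0.648 0.625 0.435
outer loop
vertex 3.264 4.045 -1.568
vertex 2.883 4.002 -2.073
vertex 2.272 2.693 -1.102
endloop
endfacet
facet normal 0.682 0.477 -0.555
outer loop
vertex 2.883 4.002 -2.073
vertex 3.348 3.447 -1.978
vertex 2.853 3.541 -2.506
endloop
endfacet
facet normal -0.936 0.271 -0.224
outer loop
vertex 2.883 4.002 -2.073
vertex 2.853 3.541 -2.506
vertex 2.272 2.693 -1.102
endloop
endfacet
facet normal 0.682 0.477 -0.554
outer loop
vertex 2.853 3.541 -2.506
vertex 3.348 3.447 -1.978
vertex 3.196 3.009 -2.542
endloop
endfacet
facet normal -0.717 -0.425 -0.553
outer loop
vertex 2.853 3.541 -2.506
vertex 3.196 3.009 -2.542
vertex 2.272 2.693 -1.102
endloop
endfacet
facet normal 0.682 0.477 -0.554
outer loop
vertex 3.196 3.009 -2.542
vertex 3.348 3.447 -1.978
vertex 3.653 2.807 -2.154
endloop
endfacet
facet normal -0.155 -0.939 -0.306
outer loop
vertex 3.196 3.009 -2.542
vertex 3.653 2.807 -2.154
vertex 2.272 2.693 -1.102
endloop
endfacet
facet normal 0.681 0.477 -0.555
outer loop
vertex 3.653 2.807 -2.154
vertex 3.348 3.447 -1.978
vertex 3.881 3.087 -1.633
endloop
endfacet
facet normal 0.326 -0.885 0.333
outer loop
vertex 3.653 2.807 -2.154
vertex 3.881 3.087 -1.633
vertex 2.272 2.693 -1.102
endloop
endfacet
facet normal 0.681 0.476 -0.556
outer loop
vertex 3.881 3.087 -1.633
vertex 3.348 3.447 -1.978
vertex 3.708 3.638 -1.373
endloop
endfacet
facet normal 0.365 -0.301 0.881
outer loop
vertex 3.881 3.087 -1.633
vertex 3.708 3.638 -1.373
vertex 2.272 2.693 -1.102
endloop
endfacet

endsolid


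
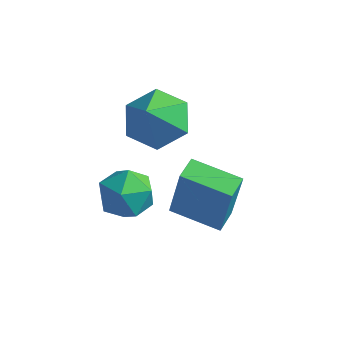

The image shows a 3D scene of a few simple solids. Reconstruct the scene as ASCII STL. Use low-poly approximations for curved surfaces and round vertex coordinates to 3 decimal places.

solid 
facet normal -0.116 0.577 -0.809
outer loop
vertex -0.645 1.113 -1.577
vertex -1.102 1.868 -0.973
vertex -0.043 1.872 -1.122
endloop
endfacet
facet normal 0.766 -0.641 0.056
outer loop
vertex -0.645 1.113 -1.577
vertex -0.043 1.872 -1.122
vertex -0.918 0.952 0.313
endloop
endfacet
facet normal -0.116 0.577 -0.809
outer loop
vertex -0.043 1.872 -1.122
vertex -1.102 1.868 -0.973
vertex -0.5 2.627 -0.518
endloop
endfacet
facet normal 0.833 0.065 0.549
outer loop
vertex -0.043 1.872 -1.122
vertex -0.5 2.627 -0.518
vertex -0.918 0.952 0.313
endloop
endfacet
facet normal -0.115 0.576 -0.809
outer loop
vertex -0.5 2.627 -0.518
vertex -1.102 1.868 -0.973
vertex -1.56 2.624 -0.369
endloop
endfacet
facet normal 0.125 0.416 0.901
outer loop
vertex -0.5 2.627 -0.518
vertex -1.56 2.624 -0.369
vertex -0.918 0.952 0.313
endloop
endfacet
facet normal -0.115 0.576 -0.809
outer loop
vertex -1.56 2.624 -0.369
vertex -1.102 1.868 -0.973
vertex -2.162 1.865 -0.824
endloop
endfacet
facet normal -0.649 0.060 0.758
outer loop
vertex -1.56 2.624 -0.369
vertex -2.162 1.865 -0.824
vertex -0.918 0.952 0.313
endloop
endfacet
facet normal -0.115 0.577 -0.809
outer loop
vertex -2.162 1.865 -0.824
vertex -1.102 1.868 -0.973
vertex -1.704 1.11 -1.428
endloop
endfacet
facet normal -0.716 -0.646 0.265
outer loop
vertex -2.162 1.865 -0.824
vertex -1.704 1.11 -1.428
vertex -0.918 0.952 0.313
endloop
endfacet
facet normal -0.115 0.577 -0.809
outer loop
vertex -1.704 1.11 -1.428
vertex -1.102 1.868 -0.973
vertex -0.645 1.113 -1.577
endloop
endfacet
facet normal -0.009 -0.996 -0.086
outer loop
vertex -1.704 1.11 -1.428
vertex -0.645 1.113 -1.577
vertex -0.918 0.952 0.313
endloop
endfacet
facet normal -0.768 0.487 -0.416
outer loop
vertex -1.623 1.203 -4.371
vertex -2.215 0.436 -4.176
vertex -2.113 1.163 -3.513
endloop
endfacet
facet normal -0.301 0.945 -0.128
outer loop
vertex -1.623 1.203 -4.371
vertex -2.113 1.163 -3.513
vertex -1.171 1.461 -3.531
endloop
endfacet
facet normal 0.332 0.837 -0.436
outer loop
vertex -1.623 1.203 -4.371
vertex -1.171 1.461 -3.531
vertex -0.691 0.92 -4.204
endloop
endfacet
facet normal 0.259 0.312 -0.914
outer loop
vertex -1.623 1.203 -4.371
vertex -0.691 0.92 -4.204
vertex -1.337 0.286 -4.603
endloop
endfacet
facet normal -0.422 0.096 -0.901
outer loop
vertex -1.623 1.203 -4.371
vertex -1.337 0.286 -4.603
vertex -2.215 0.436 -4.176
endloop
endfacet
facet normal -0.239 0.789 0.566
outer loop
vertex -1.171 1.461 -3.531
vertex -2.113 1.163 -3.513
vertex -1.483 0.854 -2.817
endloop
endfacet
facet normal -0.994 0.048 0.100
outer loop
vertex -2.113 1.163 -3.513
vertex -2.215 0.436 -4.176
vertex -2.129 0.22 -3.216
endloop
endfacet
facet normal -0.433 -0.584 -0.686
outer loop
vertex -2.215 0.436 -4.176
vertex -1.337 0.286 -4.603
vertex -1.649 -0.321 -3.889
endloop
endfacet
facet normal 0.667 -0.234 -0.708
outer loop
vertex -1.337 0.286 -4.603
vertex -0.691 0.92 -4.204
vertex -0.707 -0.023 -3.907
endloop
endfacet
facet normal 0.787 0.614 0.068
outer loop
vertex -0.691 0.92 -4.204
vertex -1.171 1.461 -3.531
vertex -0.605 0.704 -3.244
endloop
endfacet
facet normal -0.259 -0.312 0.914
outer loop
vertex -1.197 -0.063 -3.049
vertex -1.483 0.854 -2.817
vertex -2.129 0.22 -3.216
endloop
endfacet
facet normal -0.332 -0.837 0.436
outer loop
vertex -1.197 -0.063 -3.049
vertex -2.129 0.22 -3.216
vertex -1.649 -0.321 -3.889
endloop
endfacet
facet normal 0.301 -0.945 0.128
outer loop
vertex -1.197 -0.063 -3.049
vertex -1.649 -0.321 -3.889
vertex -0.707 -0.023 -3.907
endloop
endfacet
facet normal 0.768 -0.487 0.416
outer loop
vertex -1.197 -0.063 -3.049
vertex -0.707 -0.023 -3.907
vertex -0.605 0.704 -3.244
endloop
endfacet
facet normal 0.422 -0.096 0.901
outer loop
vertex -1.197 -0.063 -3.049
vertex -0.605 0.704 -3.244
vertex -1.483 0.854 -2.817
endloop
endfacet
facet normal -0.667 0.234 0.708
outer loop
vertex -2.129 0.22 -3.216
vertex -1.483 0.854 -2.817
vertex -2.113 1.163 -3.513
endloop
endfacet
facet normal -0.787 -0.614 -0.068
outer loop
vertex -1.649 -0.321 -3.889
vertex -2.129 0.22 -3.216
vertex -2.215 0.436 -4.176
endloop
endfacet
facet normal 0.239 -0.789 -0.566
outer loop
vertex -0.707 -0.023 -3.907
vertex -1.649 -0.321 -3.889
vertex -1.337 0.286 -4.603
endloop
endfacet
facet normal 0.994 -0.048 -0.100
outer loop
vertex -0.605 0.704 -3.244
vertex -0.707 -0.023 -3.907
vertex -0.691 0.92 -4.204
endloop
endfacet
facet normal 0.433 0.584 0.686
outer loop
vertex -1.483 0.854 -2.817
vertex -0.605 0.704 -3.244
vertex -1.171 1.461 -3.531
endloop
endfacet
facet normal -0.978 -0.111 0.176
outer loop
vertex 0.541 0.377 -1.553
vertex 0.446 1.222 -1.547
vertex 0.2 0.354 -3.463
endloop
endfacet
facet normal 0.112 -0.994 -0.008
outer loop
vertex 1.814 0.538 -3.753
vertex 0.541 0.377 -1.553
vertex 0.2 0.354 -3.463
endloop
endfacet
facet normal -0.978 -0.112 0.176
outer loop
vertex 0.2 0.354 -3.463
vertex 0.446 1.222 -1.547
vertex 0.105 1.198 -3.456
endloop
endfacet
facet normal -0.176 -0.012 -0.984
outer loop
vertex 0.105 1.198 -3.456
vertex 1.814 0.538 -3.753
vertex 0.2 0.354 -3.463
endloop
endfacet
facet normal 0.175 0.013 0.984
outer loop
vertex 0.541 0.377 -1.553
vertex 2.06 1.406 -1.837
vertex 0.446 1.222 -1.547
endloop
endfacet
facet normal 0.113 -0.994 -0.008
outer loop
vertex 2.155 0.562 -1.844
vertex 0.541 0.377 -1.553
vertex 1.814 0.538 -3.753
endloop
endfacet
facet normal 0.176 0.012 0.984
outer loop
vertex 2.155 0.562 -1.844
vertex 2.06 1.406 -1.837
vertex 0.541 0.377 -1.553
endloop
endfacet
facet normal -0.112 0.994 0.008
outer loop
vertex 0.446 1.222 -1.547
vertex 2.06 1.406 -1.837
vertex 0.105 1.198 -3.456
endloop
endfacet
facet normal -0.176 -0.013 -0.984
outer loop
vertex 1.719 1.383 -3.747
vertex 1.814 0.538 -3.753
vertex 0.105 1.198 -3.456
endloop
endfacet
facet normal -0.112 0.994 0.008
outer loop
vertex 0.105 1.198 -3.456
vertex 2.06 1.406 -1.837
vertex 1.719 1.383 -3.747
endloop
endfacet
facet normal 0.978 0.111 -0.176
outer loop
vertex 1.719 1.383 -3.747
vertex 2.155 0.562 -1.844
vertex 1.814 0.538 -3.753
endloop
endfacet
facet normal 0.978 0.112 -0.176
outer loop
vertex 2.06 1.406 -1.837
vertex 2.155 0.562 -1.844
vertex 1.719 1.383 -3.747
endloop
endfacet

endsolid


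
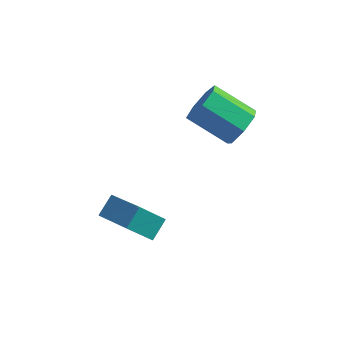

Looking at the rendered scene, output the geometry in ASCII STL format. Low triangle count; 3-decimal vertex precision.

solid 
facet normal 0.864 -0.061 -0.500
outer loop
vertex 4.315 0.474 3.065
vertex 3.883 0.435 2.323
vertex 4.173 1.13 2.739
endloop
endfacet
facet normal 0.466 0.473 0.748
outer loop
vertex 4.315 0.474 3.065
vertex 4.173 1.13 2.739
vertex 2.769 0.583 3.96
endloop
endfacet
facet normal 0.466 0.473 0.748
outer loop
vertex 2.769 0.583 3.96
vertex 4.173 1.13 2.739
vertex 2.626 1.239 3.634
endloop
endfacet
facet normal -0.864 0.060 0.499
outer loop
vertex 2.769 0.583 3.96
vertex 2.626 1.239 3.634
vertex 2.337 0.545 3.217
endloop
endfacet
facet normal 0.864 -0.062 -0.499
outer loop
vertex 4.173 1.13 2.739
vertex 3.883 0.435 2.323
vertex 3.813 1.263 2.099
endloop
endfacet
facet normal 0.141 0.982 0.125
outer loop
vertex 4.173 1.13 2.739
vertex 3.813 1.263 2.099
vertex 2.626 1.239 3.634
endloop
endfacet
facet normal 0.141 0.982 0.125
outer loop
vertex 2.626 1.239 3.634
vertex 3.813 1.263 2.099
vertex 2.266 1.372 2.994
endloop
endfacet
facet normal -0.865 0.060 0.499
outer loop
vertex 2.626 1.239 3.634
vertex 2.266 1.372 2.994
vertex 2.337 0.545 3.217
endloop
endfacet
facet normal 0.864 -0.062 -0.500
outer loop
vertex 3.813 1.263 2.099
vertex 3.883 0.435 2.323
vertex 3.505 0.773 1.628
endloop
endfacet
facet normal -0.290 0.752 -0.592
outer loop
vertex 3.813 1.263 2.099
vertex 3.505 0.773 1.628
vertex 2.266 1.372 2.994
endloop
endfacet
facet normal -0.289 0.752 -0.592
outer loop
vertex 2.266 1.372 2.994
vertex 3.505 0.773 1.628
vertex 1.959 0.882 2.522
endloop
endfacet
facet normal -0.864 0.060 0.499
outer loop
vertex 2.266 1.372 2.994
vertex 1.959 0.882 2.522
vertex 2.337 0.545 3.217
endloop
endfacet
facet normal 0.864 -0.060 -0.499
outer loop
vertex 3.505 0.773 1.628
vertex 3.883 0.435 2.323
vertex 3.483 0.029 1.68
endloop
endfacet
facet normal -0.502 -0.045 -0.863
outer loop
vertex 3.505 0.773 1.628
vertex 3.483 0.029 1.68
vertex 1.959 0.882 2.522
endloop
endfacet
facet normal -0.502 -0.045 -0.864
outer loop
vertex 1.959 0.882 2.522
vertex 3.483 0.029 1.68
vertex 1.936 0.138 2.574
endloop
endfacet
facet normal -0.864 0.062 0.500
outer loop
vertex 1.959 0.882 2.522
vertex 1.936 0.138 2.574
vertex 2.337 0.545 3.217
endloop
endfacet
facet normal 0.864 -0.061 -0.499
outer loop
vertex 3.483 0.029 1.68
vertex 3.883 0.435 2.323
vertex 3.762 -0.409 2.216
endloop
endfacet
facet normal -0.337 -0.807 -0.484
outer loop
vertex 3.483 0.029 1.68
vertex 3.762 -0.409 2.216
vertex 1.936 0.138 2.574
endloop
endfacet
facet normal -0.337 -0.807 -0.484
outer loop
vertex 1.936 0.138 2.574
vertex 3.762 -0.409 2.216
vertex 2.215 -0.3 3.11
endloop
endfacet
facet normal -0.864 0.061 0.500
outer loop
vertex 1.936 0.138 2.574
vertex 2.215 -0.3 3.11
vertex 2.337 0.545 3.217
endloop
endfacet
facet normal 0.864 -0.061 -0.500
outer loop
vertex 3.762 -0.409 2.216
vertex 3.883 0.435 2.323
vertex 4.132 -0.211 2.832
endloop
endfacet
facet normal 0.082 -0.962 0.260
outer loop
vertex 3.762 -0.409 2.216
vertex 4.132 -0.211 2.832
vertex 2.215 -0.3 3.11
endloop
endfacet
facet normal 0.082 -0.962 0.259
outer loop
vertex 2.215 -0.3 3.11
vertex 4.132 -0.211 2.832
vertex 2.586 -0.102 3.727
endloop
endfacet
facet normal -0.864 0.061 0.500
outer loop
vertex 2.215 -0.3 3.11
vertex 2.586 -0.102 3.727
vertex 2.337 0.545 3.217
endloop
endfacet
facet normal 0.864 -0.061 -0.500
outer loop
vertex 4.132 -0.211 2.832
vertex 3.883 0.435 2.323
vertex 4.315 0.474 3.065
endloop
endfacet
facet normal 0.440 -0.392 0.808
outer loop
vertex 4.132 -0.211 2.832
vertex 4.315 0.474 3.065
vertex 2.586 -0.102 3.727
endloop
endfacet
facet normal 0.440 -0.392 0.808
outer loop
vertex 2.586 -0.102 3.727
vertex 4.315 0.474 3.065
vertex 2.769 0.583 3.96
endloop
endfacet
facet normal -0.864 0.061 0.499
outer loop
vertex 2.586 -0.102 3.727
vertex 2.769 0.583 3.96
vertex 2.337 0.545 3.217
endloop
endfacet
facet normal -0.750 0.518 -0.412
outer loop
vertex -0.306 -2.834 -0.947
vertex -0.085 -2.091 -0.416
vertex 0.485 -2.417 -1.862
endloop
endfacet
facet normal -0.236 -0.791 -0.564
outer loop
vertex 1.865 -3.369 -1.104
vertex -0.306 -2.834 -0.947
vertex 0.485 -2.417 -1.862
endloop
endfacet
facet normal -0.750 0.517 -0.412
outer loop
vertex 0.485 -2.417 -1.862
vertex -0.085 -2.091 -0.416
vertex 0.707 -1.673 -1.332
endloop
endfacet
facet normal 0.618 0.326 -0.716
outer loop
vertex 0.707 -1.673 -1.332
vertex 1.865 -3.369 -1.104
vertex 0.485 -2.417 -1.862
endloop
endfacet
facet normal -0.618 -0.327 0.715
outer loop
vertex -0.306 -2.834 -0.947
vertex 1.295 -3.043 0.342
vertex -0.085 -2.091 -0.416
endloop
endfacet
facet normal -0.236 -0.791 -0.565
outer loop
vertex 1.073 -3.787 -0.188
vertex -0.306 -2.834 -0.947
vertex 1.865 -3.369 -1.104
endloop
endfacet
facet normal -0.618 -0.325 0.715
outer loop
vertex 1.073 -3.787 -0.188
vertex 1.295 -3.043 0.342
vertex -0.306 -2.834 -0.947
endloop
endfacet
facet normal 0.236 0.791 0.565
outer loop
vertex -0.085 -2.091 -0.416
vertex 1.295 -3.043 0.342
vertex 0.707 -1.673 -1.332
endloop
endfacet
facet normal 0.619 0.327 -0.714
outer loop
vertex 2.086 -2.626 -0.573
vertex 1.865 -3.369 -1.104
vertex 0.707 -1.673 -1.332
endloop
endfacet
facet normal 0.236 0.791 0.564
outer loop
vertex 0.707 -1.673 -1.332
vertex 1.295 -3.043 0.342
vertex 2.086 -2.626 -0.573
endloop
endfacet
facet normal 0.750 -0.518 0.412
outer loop
vertex 2.086 -2.626 -0.573
vertex 1.073 -3.787 -0.188
vertex 1.865 -3.369 -1.104
endloop
endfacet
facet normal 0.750 -0.517 0.412
outer loop
vertex 1.295 -3.043 0.342
vertex 1.073 -3.787 -0.188
vertex 2.086 -2.626 -0.573
endloop
endfacet

endsolid


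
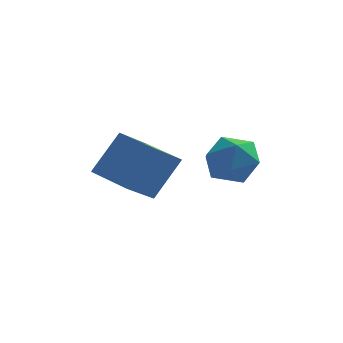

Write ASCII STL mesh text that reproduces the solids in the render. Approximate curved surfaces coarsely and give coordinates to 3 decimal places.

solid 
facet normal -0.777 0.610 0.154
outer loop
vertex -2.523 3.692 1.006
vertex -1.832 4.797 0.113
vertex -3.324 3.034 -0.429
endloop
endfacet
facet normal -0.438 -0.699 0.565
outer loop
vertex -2.088 2.063 -0.673
vertex -2.523 3.692 1.006
vertex -3.324 3.034 -0.429
endloop
endfacet
facet normal -0.777 0.611 0.153
outer loop
vertex -3.324 3.034 -0.429
vertex -1.832 4.797 0.113
vertex -2.632 4.138 -1.322
endloop
endfacet
facet normal -0.452 -0.372 -0.811
outer loop
vertex -2.632 4.138 -1.322
vertex -2.088 2.063 -0.673
vertex -3.324 3.034 -0.429
endloop
endfacet
facet normal 0.452 0.372 0.810
outer loop
vertex -2.523 3.692 1.006
vertex -0.596 3.826 -0.131
vertex -1.832 4.797 0.113
endloop
endfacet
facet normal -0.438 -0.699 0.565
outer loop
vertex -1.288 2.722 0.762
vertex -2.523 3.692 1.006
vertex -2.088 2.063 -0.673
endloop
endfacet
facet normal 0.452 0.372 0.811
outer loop
vertex -1.288 2.722 0.762
vertex -0.596 3.826 -0.131
vertex -2.523 3.692 1.006
endloop
endfacet
facet normal 0.438 0.699 -0.565
outer loop
vertex -1.832 4.797 0.113
vertex -0.596 3.826 -0.131
vertex -2.632 4.138 -1.322
endloop
endfacet
facet normal -0.452 -0.372 -0.810
outer loop
vertex -1.397 3.168 -1.566
vertex -2.088 2.063 -0.673
vertex -2.632 4.138 -1.322
endloop
endfacet
facet normal 0.438 0.699 -0.565
outer loop
vertex -2.632 4.138 -1.322
vertex -0.596 3.826 -0.131
vertex -1.397 3.168 -1.566
endloop
endfacet
facet normal 0.777 -0.610 -0.153
outer loop
vertex -1.397 3.168 -1.566
vertex -1.288 2.722 0.762
vertex -2.088 2.063 -0.673
endloop
endfacet
facet normal 0.777 -0.611 -0.153
outer loop
vertex -0.596 3.826 -0.131
vertex -1.288 2.722 0.762
vertex -1.397 3.168 -1.566
endloop
endfacet
facet normal -0.865 0.155 0.476
outer loop
vertex 0.124 4.096 -0.084
vertex 0.234 3.208 0.405
vertex 0.611 4.064 0.811
endloop
endfacet
facet normal -0.545 0.774 0.324
outer loop
vertex 0.124 4.096 -0.084
vertex 0.611 4.064 0.811
vertex 0.976 4.639 0.052
endloop
endfacet
facet normal -0.452 0.805 -0.383
outer loop
vertex 0.124 4.096 -0.084
vertex 0.976 4.639 0.052
vertex 0.825 4.138 -0.823
endloop
endfacet
facet normal -0.716 0.207 -0.667
outer loop
vertex 0.124 4.096 -0.084
vertex 0.825 4.138 -0.823
vertex 0.366 3.254 -0.605
endloop
endfacet
facet normal -0.971 -0.195 -0.136
outer loop
vertex 0.124 4.096 -0.084
vertex 0.366 3.254 -0.605
vertex 0.234 3.208 0.405
endloop
endfacet
facet normal 0.100 0.769 0.631
outer loop
vertex 0.976 4.639 0.052
vertex 0.611 4.064 0.811
vertex 1.614 4.086 0.625
endloop
endfacet
facet normal -0.419 -0.232 0.878
outer loop
vertex 0.611 4.064 0.811
vertex 0.234 3.208 0.405
vertex 1.155 3.202 0.843
endloop
endfacet
facet normal -0.591 -0.799 -0.114
outer loop
vertex 0.234 3.208 0.405
vertex 0.366 3.254 -0.605
vertex 1.004 2.701 -0.032
endloop
endfacet
facet normal -0.177 -0.148 -0.973
outer loop
vertex 0.366 3.254 -0.605
vertex 0.825 4.138 -0.823
vertex 1.369 3.276 -0.791
endloop
endfacet
facet normal 0.249 0.821 -0.513
outer loop
vertex 0.825 4.138 -0.823
vertex 0.976 4.639 0.052
vertex 1.746 4.132 -0.385
endloop
endfacet
facet normal 0.716 -0.207 0.667
outer loop
vertex 1.856 3.244 0.104
vertex 1.614 4.086 0.625
vertex 1.155 3.202 0.843
endloop
endfacet
facet normal 0.452 -0.805 0.383
outer loop
vertex 1.856 3.244 0.104
vertex 1.155 3.202 0.843
vertex 1.004 2.701 -0.032
endloop
endfacet
facet normal 0.545 -0.774 -0.324
outer loop
vertex 1.856 3.244 0.104
vertex 1.004 2.701 -0.032
vertex 1.369 3.276 -0.791
endloop
endfacet
facet normal 0.865 -0.155 -0.476
outer loop
vertex 1.856 3.244 0.104
vertex 1.369 3.276 -0.791
vertex 1.746 4.132 -0.385
endloop
endfacet
facet normal 0.971 0.195 0.136
outer loop
vertex 1.856 3.244 0.104
vertex 1.746 4.132 -0.385
vertex 1.614 4.086 0.625
endloop
endfacet
facet normal 0.177 0.148 0.973
outer loop
vertex 1.155 3.202 0.843
vertex 1.614 4.086 0.625
vertex 0.611 4.064 0.811
endloop
endfacet
facet normal -0.249 -0.821 0.513
outer loop
vertex 1.004 2.701 -0.032
vertex 1.155 3.202 0.843
vertex 0.234 3.208 0.405
endloop
endfacet
facet normal -0.100 -0.769 -0.631
outer loop
vertex 1.369 3.276 -0.791
vertex 1.004 2.701 -0.032
vertex 0.366 3.254 -0.605
endloop
endfacet
facet normal 0.419 0.232 -0.878
outer loop
vertex 1.746 4.132 -0.385
vertex 1.369 3.276 -0.791
vertex 0.825 4.138 -0.823
endloop
endfacet
facet normal 0.591 0.799 0.114
outer loop
vertex 1.614 4.086 0.625
vertex 1.746 4.132 -0.385
vertex 0.976 4.639 0.052
endloop
endfacet

endsolid


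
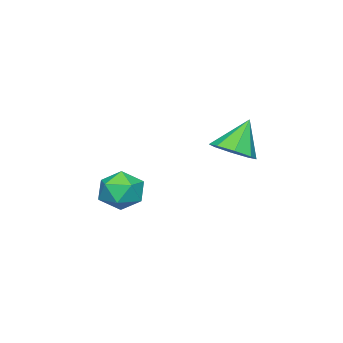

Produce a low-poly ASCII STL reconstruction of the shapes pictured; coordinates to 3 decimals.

solid 
facet normal -0.176 0.550 0.816
outer loop
vertex 1.617 -3.321 -1.834
vertex 2.104 -3.971 -1.291
vertex 2.579 -3.219 -1.695
endloop
endfacet
facet normal -0.136 0.962 0.236
outer loop
vertex 1.617 -3.321 -1.834
vertex 2.579 -3.219 -1.695
vertex 2.193 -3.057 -2.579
endloop
endfacet
facet normal -0.633 0.741 -0.227
outer loop
vertex 1.617 -3.321 -1.834
vertex 2.193 -3.057 -2.579
vertex 1.479 -3.71 -2.72
endloop
endfacet
facet normal -0.979 0.192 0.068
outer loop
vertex 1.617 -3.321 -1.834
vertex 1.479 -3.71 -2.72
vertex 1.424 -4.275 -1.924
endloop
endfacet
facet normal -0.697 0.074 0.713
outer loop
vertex 1.617 -3.321 -1.834
vertex 1.424 -4.275 -1.924
vertex 2.104 -3.971 -1.291
endloop
endfacet
facet normal 0.505 0.861 -0.063
outer loop
vertex 2.193 -3.057 -2.579
vertex 2.579 -3.219 -1.695
vertex 3.036 -3.545 -2.496
endloop
endfacet
facet normal 0.440 0.193 0.877
outer loop
vertex 2.579 -3.219 -1.695
vertex 2.104 -3.971 -1.291
vertex 2.981 -4.11 -1.7
endloop
endfacet
facet normal -0.404 -0.576 0.710
outer loop
vertex 2.104 -3.971 -1.291
vertex 1.424 -4.275 -1.924
vertex 2.267 -4.763 -1.841
endloop
endfacet
facet normal -0.860 -0.386 -0.334
outer loop
vertex 1.424 -4.275 -1.924
vertex 1.479 -3.71 -2.72
vertex 1.881 -4.601 -2.725
endloop
endfacet
facet normal -0.299 0.502 -0.812
outer loop
vertex 1.479 -3.71 -2.72
vertex 2.193 -3.057 -2.579
vertex 2.356 -3.849 -3.129
endloop
endfacet
facet normal 0.979 -0.192 -0.068
outer loop
vertex 2.843 -4.499 -2.586
vertex 3.036 -3.545 -2.496
vertex 2.981 -4.11 -1.7
endloop
endfacet
facet normal 0.633 -0.741 0.227
outer loop
vertex 2.843 -4.499 -2.586
vertex 2.981 -4.11 -1.7
vertex 2.267 -4.763 -1.841
endloop
endfacet
facet normal 0.136 -0.962 -0.236
outer loop
vertex 2.843 -4.499 -2.586
vertex 2.267 -4.763 -1.841
vertex 1.881 -4.601 -2.725
endloop
endfacet
facet normal 0.176 -0.550 -0.816
outer loop
vertex 2.843 -4.499 -2.586
vertex 1.881 -4.601 -2.725
vertex 2.356 -3.849 -3.129
endloop
endfacet
facet normal 0.697 -0.074 -0.713
outer loop
vertex 2.843 -4.499 -2.586
vertex 2.356 -3.849 -3.129
vertex 3.036 -3.545 -2.496
endloop
endfacet
facet normal 0.860 0.386 0.334
outer loop
vertex 2.981 -4.11 -1.7
vertex 3.036 -3.545 -2.496
vertex 2.579 -3.219 -1.695
endloop
endfacet
facet normal 0.299 -0.502 0.812
outer loop
vertex 2.267 -4.763 -1.841
vertex 2.981 -4.11 -1.7
vertex 2.104 -3.971 -1.291
endloop
endfacet
facet normal -0.505 -0.861 0.063
outer loop
vertex 1.881 -4.601 -2.725
vertex 2.267 -4.763 -1.841
vertex 1.424 -4.275 -1.924
endloop
endfacet
facet normal -0.440 -0.193 -0.877
outer loop
vertex 2.356 -3.849 -3.129
vertex 1.881 -4.601 -2.725
vertex 1.479 -3.71 -2.72
endloop
endfacet
facet normal 0.404 0.576 -0.710
outer loop
vertex 3.036 -3.545 -2.496
vertex 2.356 -3.849 -3.129
vertex 2.193 -3.057 -2.579
endloop
endfacet
facet normal 0.497 -0.137 -0.857
outer loop
vertex 2.283 0.154 0.768
vertex 1.537 0.351 0.304
vertex 2.229 0.827 0.629
endloop
endfacet
facet normal 0.538 0.212 0.816
outer loop
vertex 2.283 0.154 0.768
vertex 2.229 0.827 0.629
vertex 0.743 0.569 1.676
endloop
endfacet
facet normal 0.496 -0.136 -0.857
outer loop
vertex 2.229 0.827 0.629
vertex 1.537 0.351 0.304
vertex 1.769 1.221 0.3
endloop
endfacet
facet normal 0.264 0.781 0.566
outer loop
vertex 2.229 0.827 0.629
vertex 1.769 1.221 0.3
vertex 0.743 0.569 1.676
endloop
endfacet
facet normal 0.496 -0.136 -0.857
outer loop
vertex 1.769 1.221 0.3
vertex 1.537 0.351 0.304
vertex 1.174 1.105 -0.026
endloop
endfacet
facet normal -0.300 0.929 0.217
outer loop
vertex 1.769 1.221 0.3
vertex 1.174 1.105 -0.026
vertex 0.743 0.569 1.676
endloop
endfacet
facet normal 0.496 -0.136 -0.857
outer loop
vertex 1.174 1.105 -0.026
vertex 1.537 0.351 0.304
vertex 0.791 0.548 -0.159
endloop
endfacet
facet normal -0.821 0.571 -0.028
outer loop
vertex 1.174 1.105 -0.026
vertex 0.791 0.548 -0.159
vertex 0.743 0.569 1.676
endloop
endfacet
facet normal 0.496 -0.135 -0.857
outer loop
vertex 0.791 0.548 -0.159
vertex 1.537 0.351 0.304
vertex 0.846 -0.125 -0.021
endloop
endfacet
facet normal -0.996 -0.087 -0.025
outer loop
vertex 0.791 0.548 -0.159
vertex 0.846 -0.125 -0.021
vertex 0.743 0.569 1.676
endloop
endfacet
facet normal 0.497 -0.136 -0.857
outer loop
vertex 0.846 -0.125 -0.021
vertex 1.537 0.351 0.304
vertex 1.305 -0.519 0.308
endloop
endfacet
facet normal -0.722 -0.654 0.224
outer loop
vertex 0.846 -0.125 -0.021
vertex 1.305 -0.519 0.308
vertex 0.743 0.569 1.676
endloop
endfacet
facet normal 0.497 -0.136 -0.857
outer loop
vertex 1.305 -0.519 0.308
vertex 1.537 0.351 0.304
vertex 1.901 -0.403 0.635
endloop
endfacet
facet normal -0.158 -0.803 0.574
outer loop
vertex 1.305 -0.519 0.308
vertex 1.901 -0.403 0.635
vertex 0.743 0.569 1.676
endloop
endfacet
facet normal 0.497 -0.136 -0.857
outer loop
vertex 1.901 -0.403 0.635
vertex 1.537 0.351 0.304
vertex 2.283 0.154 0.768
endloop
endfacet
facet normal 0.363 -0.445 0.819
outer loop
vertex 1.901 -0.403 0.635
vertex 2.283 0.154 0.768
vertex 0.743 0.569 1.676
endloop
endfacet

endsolid


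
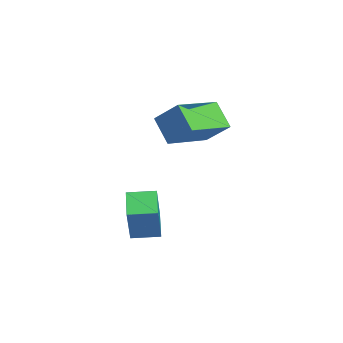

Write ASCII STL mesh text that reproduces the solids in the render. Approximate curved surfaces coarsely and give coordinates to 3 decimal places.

solid 
facet normal -0.485 0.142 -0.863
outer loop
vertex -2.142 0.761 -3.614
vertex -1.965 1.824 -3.539
vertex -1.069 0.626 -4.24
endloop
endfacet
facet normal -0.164 -0.984 -0.070
outer loop
vertex -0.215 0.376 -2.721
vertex -2.142 0.761 -3.614
vertex -1.069 0.626 -4.24
endloop
endfacet
facet normal -0.485 0.142 -0.863
outer loop
vertex -1.069 0.626 -4.24
vertex -1.965 1.824 -3.539
vertex -0.891 1.688 -4.165
endloop
endfacet
facet normal 0.859 -0.109 -0.501
outer loop
vertex -0.891 1.688 -4.165
vertex -0.215 0.376 -2.721
vertex -1.069 0.626 -4.24
endloop
endfacet
facet normal -0.859 0.108 0.501
outer loop
vertex -2.142 0.761 -3.614
vertex -1.111 1.574 -2.02
vertex -1.965 1.824 -3.539
endloop
endfacet
facet normal -0.165 -0.984 -0.069
outer loop
vertex -1.289 0.512 -2.095
vertex -2.142 0.761 -3.614
vertex -0.215 0.376 -2.721
endloop
endfacet
facet normal -0.859 0.109 0.500
outer loop
vertex -1.289 0.512 -2.095
vertex -1.111 1.574 -2.02
vertex -2.142 0.761 -3.614
endloop
endfacet
facet normal 0.165 0.984 0.069
outer loop
vertex -1.965 1.824 -3.539
vertex -1.111 1.574 -2.02
vertex -0.891 1.688 -4.165
endloop
endfacet
facet normal 0.859 -0.108 -0.500
outer loop
vertex -0.038 1.439 -2.646
vertex -0.215 0.376 -2.721
vertex -0.891 1.688 -4.165
endloop
endfacet
facet normal 0.164 0.984 0.069
outer loop
vertex -0.891 1.688 -4.165
vertex -1.111 1.574 -2.02
vertex -0.038 1.439 -2.646
endloop
endfacet
facet normal 0.485 -0.142 0.863
outer loop
vertex -0.038 1.439 -2.646
vertex -1.289 0.512 -2.095
vertex -0.215 0.376 -2.721
endloop
endfacet
facet normal 0.485 -0.142 0.863
outer loop
vertex -1.111 1.574 -2.02
vertex -1.289 0.512 -2.095
vertex -0.038 1.439 -2.646
endloop
endfacet
facet normal -0.566 -0.524 -0.636
outer loop
vertex -2.95 1.791 0.813
vertex -4.081 3.398 0.496
vertex -2.174 2.144 -0.168
endloop
endfacet
facet normal 0.569 -0.807 0.159
outer loop
vertex -1.399 2.862 0.704
vertex -2.95 1.791 0.813
vertex -2.174 2.144 -0.168
endloop
endfacet
facet normal -0.566 -0.524 -0.636
outer loop
vertex -2.174 2.144 -0.168
vertex -4.081 3.398 0.496
vertex -3.305 3.751 -0.485
endloop
endfacet
facet normal 0.597 0.272 -0.755
outer loop
vertex -3.305 3.751 -0.485
vertex -1.399 2.862 0.704
vertex -2.174 2.144 -0.168
endloop
endfacet
facet normal -0.597 -0.272 0.755
outer loop
vertex -2.95 1.791 0.813
vertex -3.306 4.116 1.368
vertex -4.081 3.398 0.496
endloop
endfacet
facet normal 0.569 -0.807 0.159
outer loop
vertex -2.175 2.509 1.685
vertex -2.95 1.791 0.813
vertex -1.399 2.862 0.704
endloop
endfacet
facet normal -0.597 -0.272 0.755
outer loop
vertex -2.175 2.509 1.685
vertex -3.306 4.116 1.368
vertex -2.95 1.791 0.813
endloop
endfacet
facet normal -0.569 0.807 -0.159
outer loop
vertex -4.081 3.398 0.496
vertex -3.306 4.116 1.368
vertex -3.305 3.751 -0.485
endloop
endfacet
facet normal 0.597 0.272 -0.755
outer loop
vertex -2.53 4.469 0.387
vertex -1.399 2.862 0.704
vertex -3.305 3.751 -0.485
endloop
endfacet
facet normal -0.569 0.807 -0.159
outer loop
vertex -3.305 3.751 -0.485
vertex -3.306 4.116 1.368
vertex -2.53 4.469 0.387
endloop
endfacet
facet normal 0.566 0.524 0.636
outer loop
vertex -2.53 4.469 0.387
vertex -2.175 2.509 1.685
vertex -1.399 2.862 0.704
endloop
endfacet
facet normal 0.566 0.524 0.636
outer loop
vertex -3.306 4.116 1.368
vertex -2.175 2.509 1.685
vertex -2.53 4.469 0.387
endloop
endfacet

endsolid
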